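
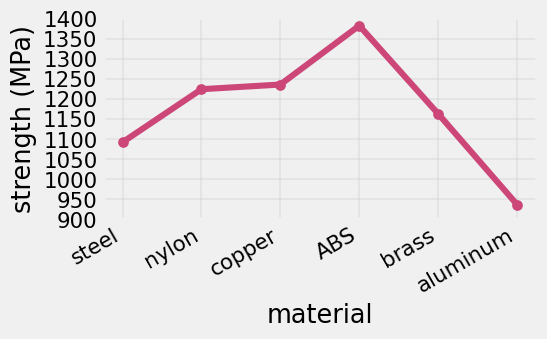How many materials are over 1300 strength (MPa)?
1

Above 1300: ABS.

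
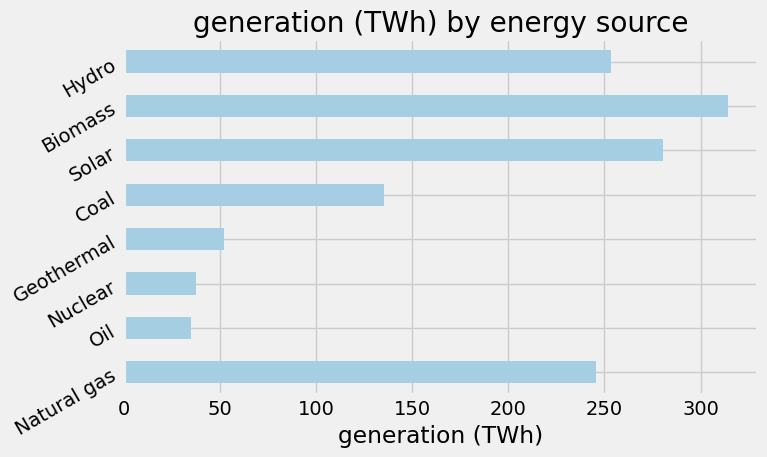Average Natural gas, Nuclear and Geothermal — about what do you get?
(250 + 50 + 50) / 3 ≈ 117.

≈ 117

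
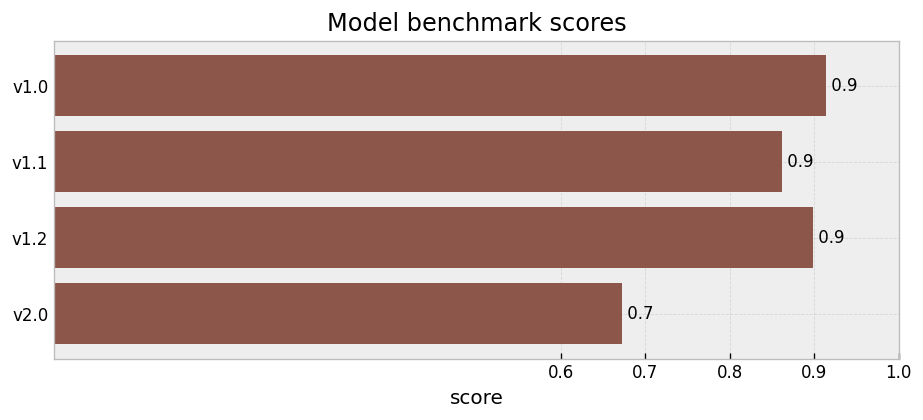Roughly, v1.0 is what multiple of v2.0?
≈ 1.29×

v1.0 ≈ 0.9, v2.0 ≈ 0.7; 0.9/0.7 ≈ 1.29.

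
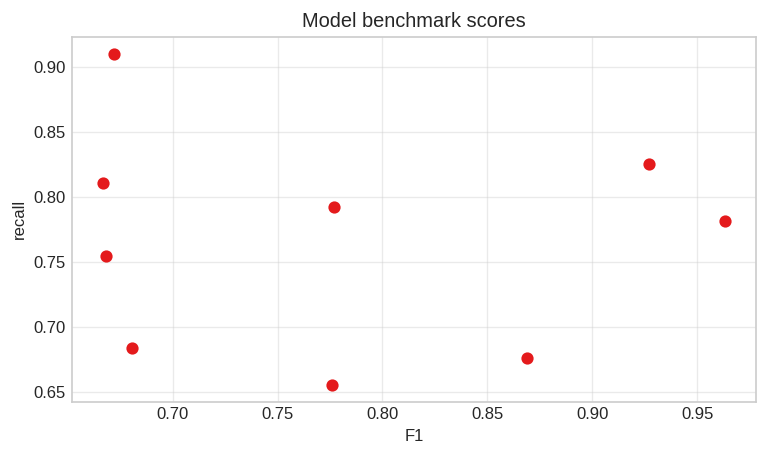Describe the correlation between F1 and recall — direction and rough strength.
no clear correlation

Points are roughly uncorrelated; weak (|r| ≈ 0.1).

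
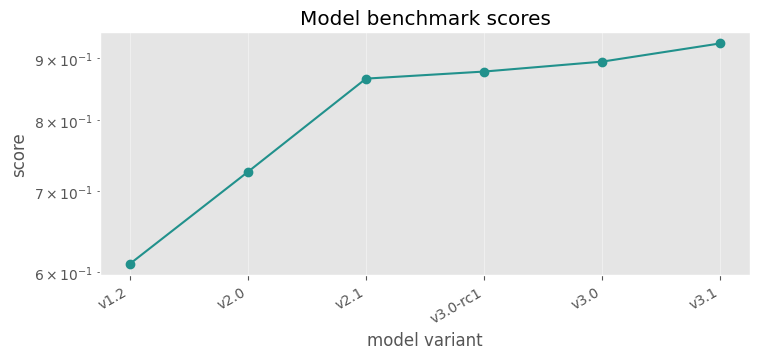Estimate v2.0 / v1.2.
≈ 1.25×

v2.0 ≈ 0.75, v1.2 ≈ 0.60; 0.75/0.60 ≈ 1.25.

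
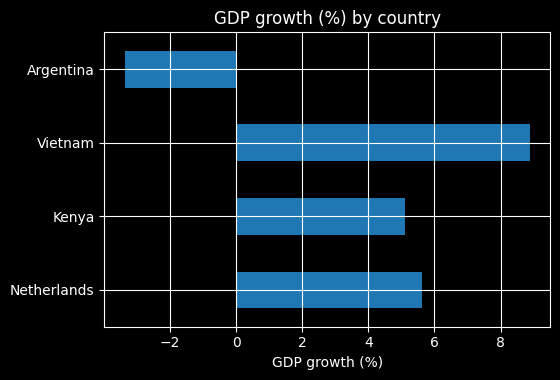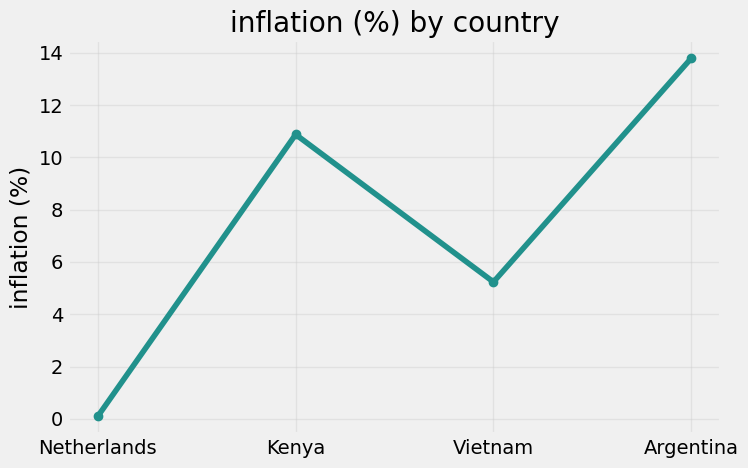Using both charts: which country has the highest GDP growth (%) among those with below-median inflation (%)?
Chart 2 median inflation (%) ≈ 8; below-median countries: Netherlands, Vietnam. Among those, Vietnam has the highest GDP growth (%) (≈ 9).

Vietnam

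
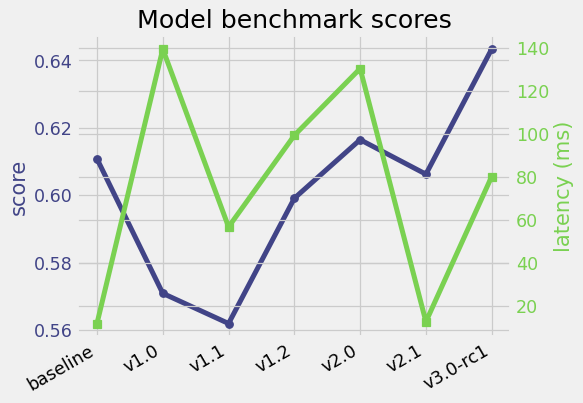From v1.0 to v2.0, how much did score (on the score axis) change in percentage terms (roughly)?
v1.0 ≈ 0.57, v2.0 ≈ 0.62; (0.62 − 0.57) / 0.57 ≈ +8.8%.

≈ +8.8%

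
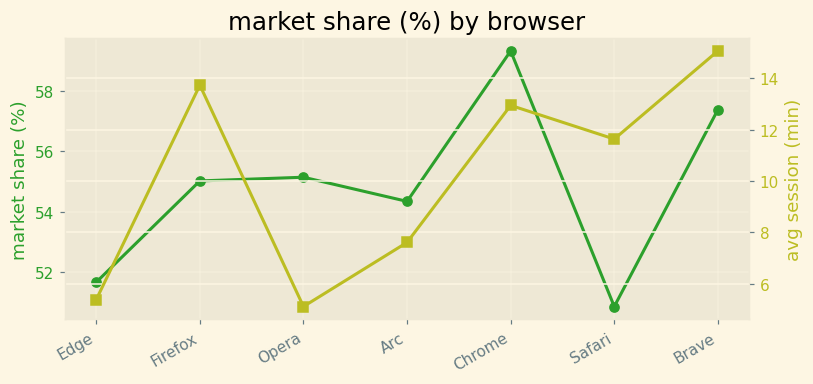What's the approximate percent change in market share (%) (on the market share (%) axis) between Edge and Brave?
≈ +9.6%

Edge ≈ 52, Brave ≈ 57; (57 − 52) / 52 ≈ +9.6%.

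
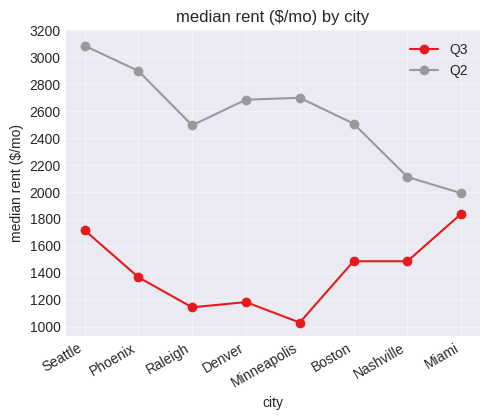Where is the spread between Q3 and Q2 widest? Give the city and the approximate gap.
Minneapolis, ≈ 1600 $/mo

Minneapolis: Q3 ≈ 1000, Q2 ≈ 2600 → gap ≈ 1600. Next-largest (Phoenix) is only ≈ 1400.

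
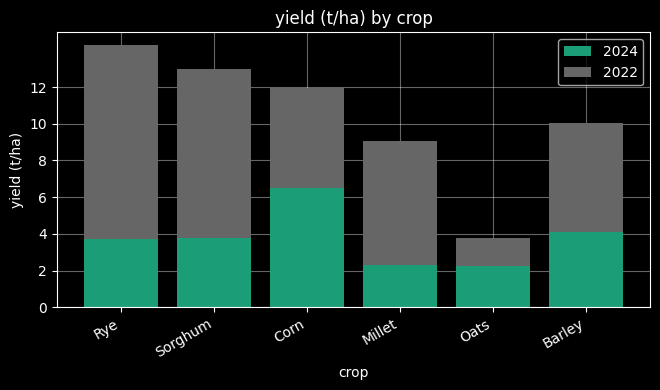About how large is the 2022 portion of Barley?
2022 top ≈ 10, bottom ≈ 4; segment ≈ 6.

≈ 6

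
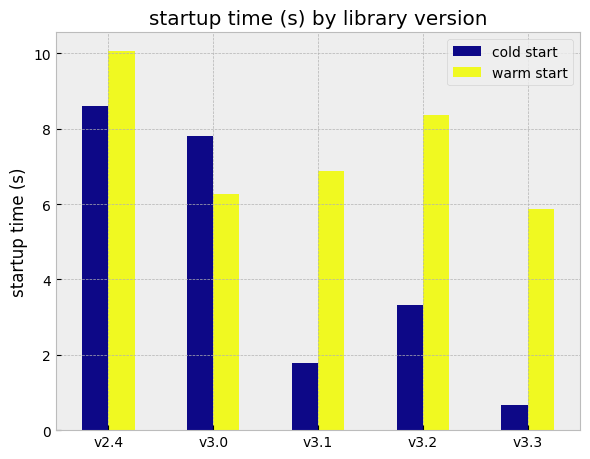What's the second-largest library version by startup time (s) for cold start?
v3.0

Top 3 for cold start: v2.4 ≈ 9, v3.0 ≈ 8, v3.2 ≈ 3.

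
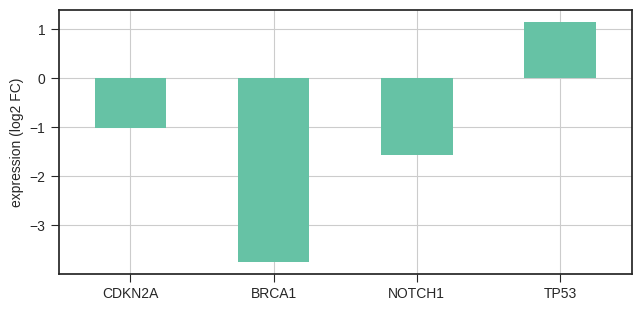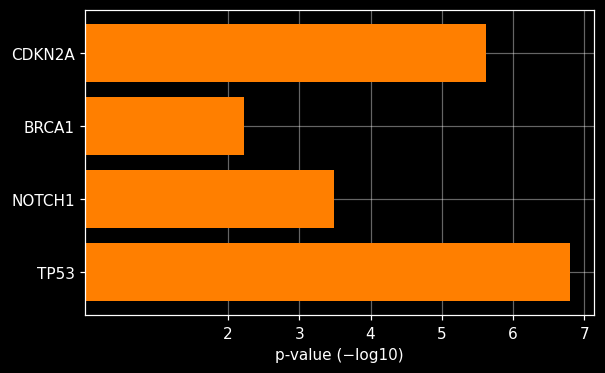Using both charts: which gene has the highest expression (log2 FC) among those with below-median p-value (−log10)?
NOTCH1

Chart 2 median p-value (−log10) ≈ 5; below-median genes: BRCA1, NOTCH1. Among those, NOTCH1 has the highest expression (log2 FC) (≈ -1.6).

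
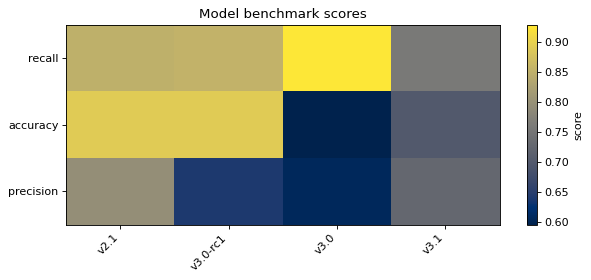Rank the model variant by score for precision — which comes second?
v3.1

Top 3 for precision: v2.1 ≈ 0.80, v3.1 ≈ 0.70, v3.0-rc1 ≈ 0.65.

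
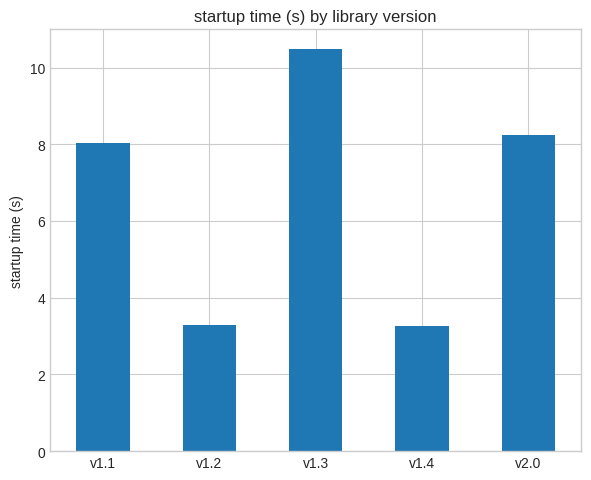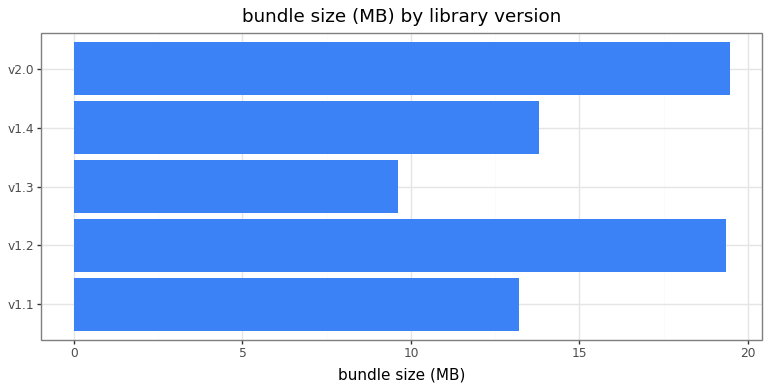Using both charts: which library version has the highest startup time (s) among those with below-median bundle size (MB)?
v1.3

Chart 2 median bundle size (MB) ≈ 14; below-median library versions: v1.1, v1.3. Among those, v1.3 has the highest startup time (s) (≈ 10).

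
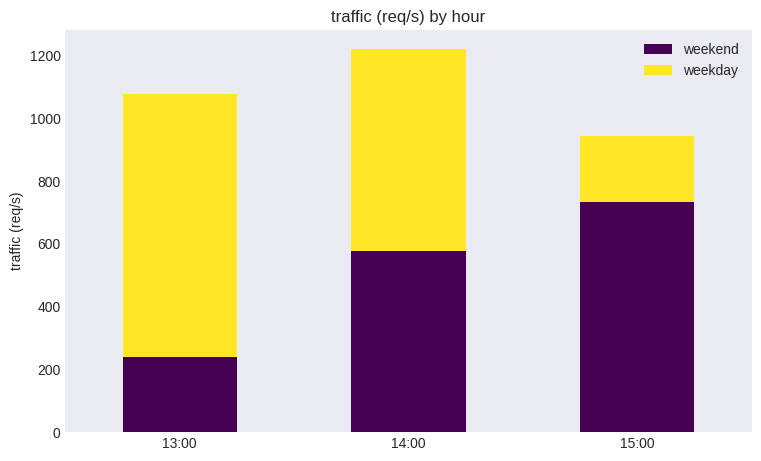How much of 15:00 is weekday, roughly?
≈ 200

weekday top ≈ 1000, bottom ≈ 800; segment ≈ 200.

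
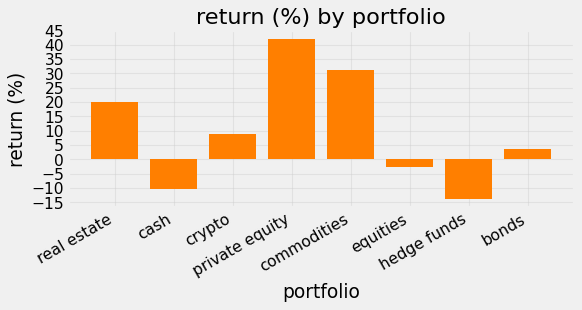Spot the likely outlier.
private equity ≈ 40; the rest sit between ≈ -15 and ≈ 30.

private equity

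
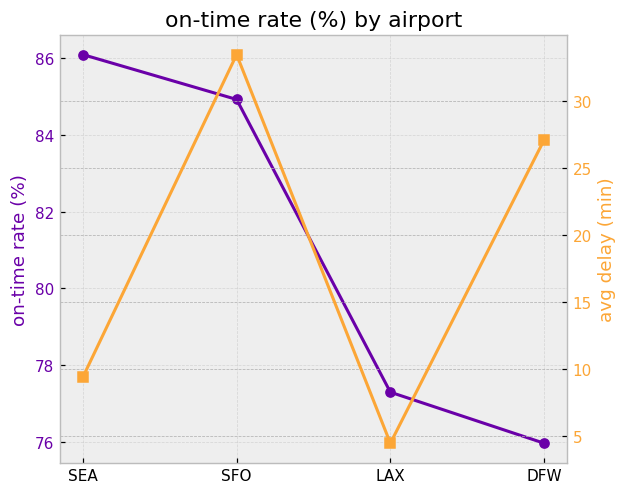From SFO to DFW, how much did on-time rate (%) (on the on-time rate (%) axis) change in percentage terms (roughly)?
SFO ≈ 85, DFW ≈ 76; (76 − 85) / 85 ≈ -10.6%.

≈ -10.6%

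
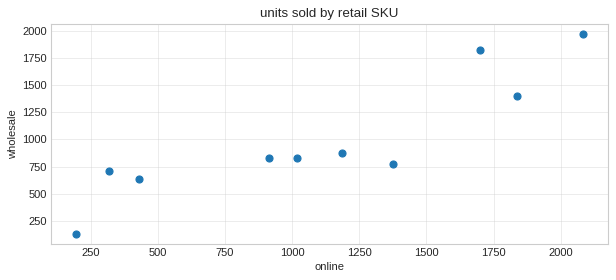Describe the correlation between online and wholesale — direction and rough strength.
positive, strong

Points are positively correlated; strong (|r| ≈ 0.9).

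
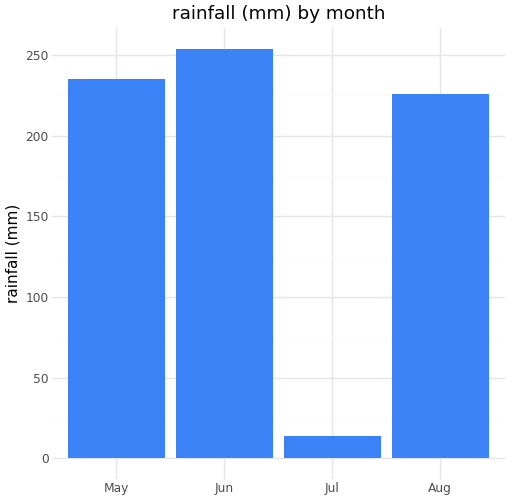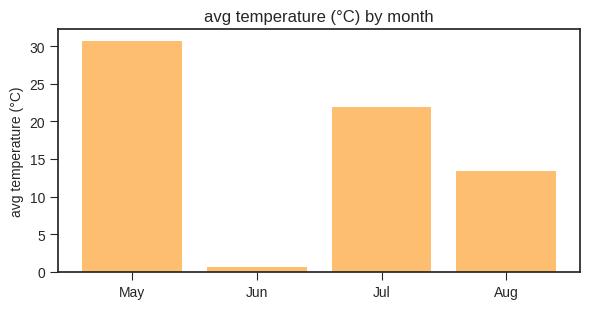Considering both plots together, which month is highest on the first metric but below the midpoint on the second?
Jun

Chart 2 median avg temperature (°C) ≈ 20; below-median months: Jun, Aug. Among those, Jun has the highest rainfall (mm) (≈ 250).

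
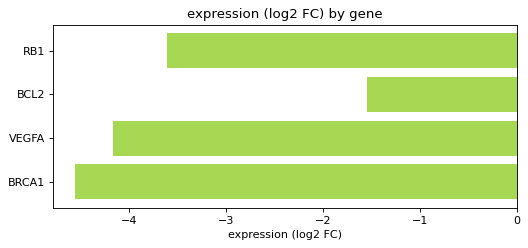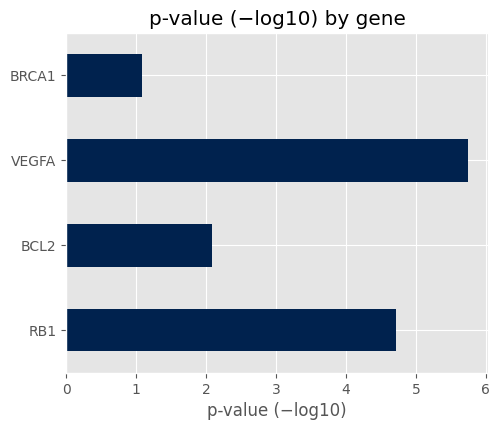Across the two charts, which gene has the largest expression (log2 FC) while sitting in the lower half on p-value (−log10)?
Chart 2 median p-value (−log10) ≈ 3; below-median genes: BCL2, BRCA1. Among those, BCL2 has the highest expression (log2 FC) (≈ -2).

BCL2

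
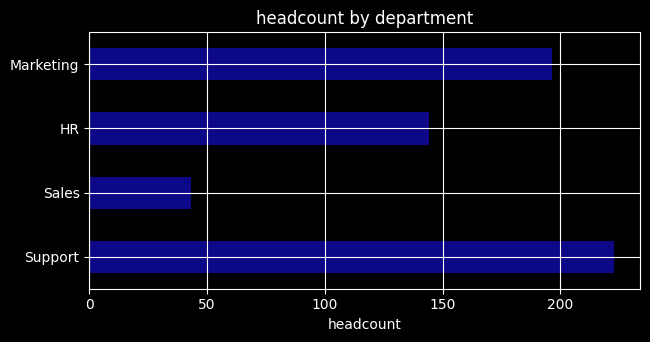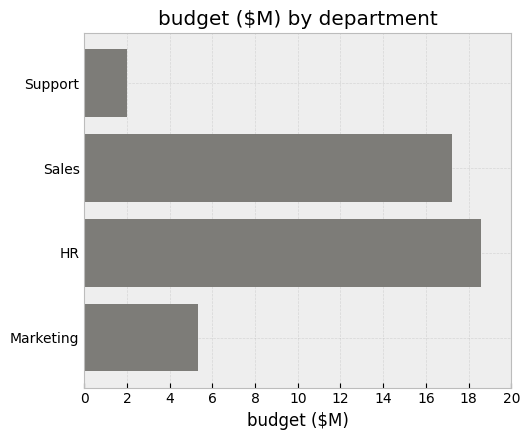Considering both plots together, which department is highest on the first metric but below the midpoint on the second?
Chart 2 median budget ($M) ≈ 12; below-median departments: Support, Marketing. Among those, Support has the highest headcount (≈ 225).

Support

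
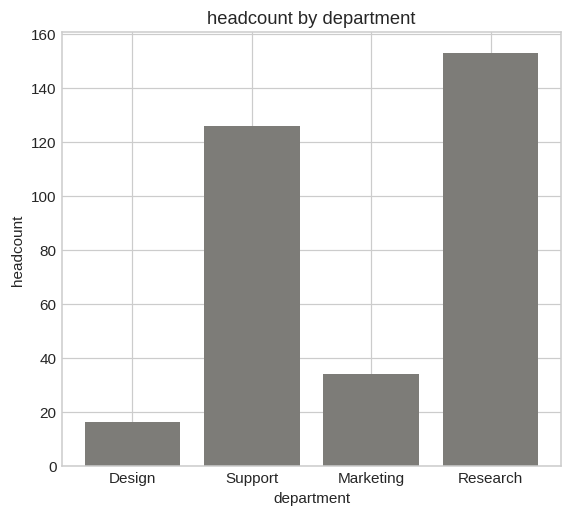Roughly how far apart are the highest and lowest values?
≈ 140

Max Research ≈ 160, min Design ≈ 20; range ≈ 140.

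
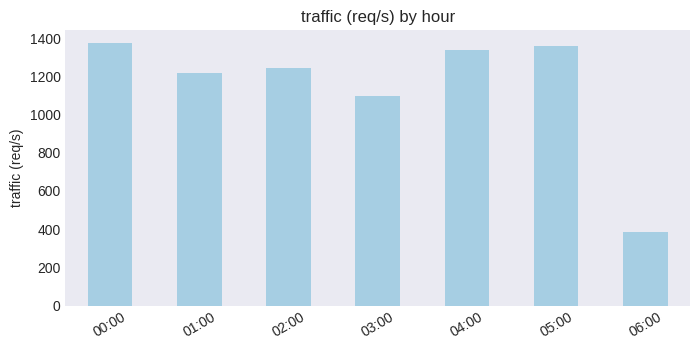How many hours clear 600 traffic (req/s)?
6

Above 600: 00:00, 01:00, 02:00, 03:00, 04:00, 05:00.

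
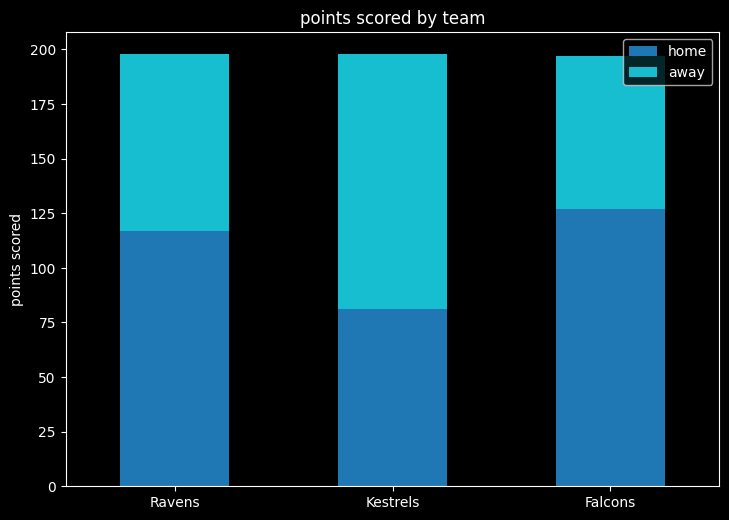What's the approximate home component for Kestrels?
≈ 80

home top ≈ 80, bottom ≈ 0; segment ≈ 80.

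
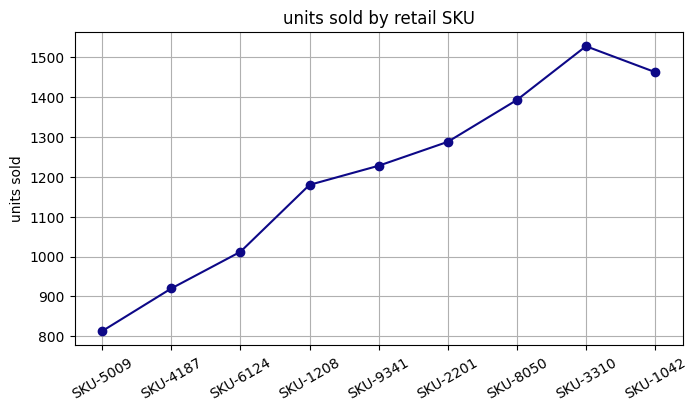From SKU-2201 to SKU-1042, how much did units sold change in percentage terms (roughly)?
≈ +15.4%

SKU-2201 ≈ 1300, SKU-1042 ≈ 1500; (1500 − 1300) / 1300 ≈ +15.4%.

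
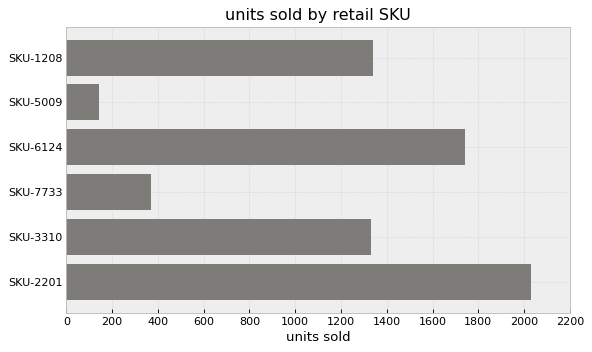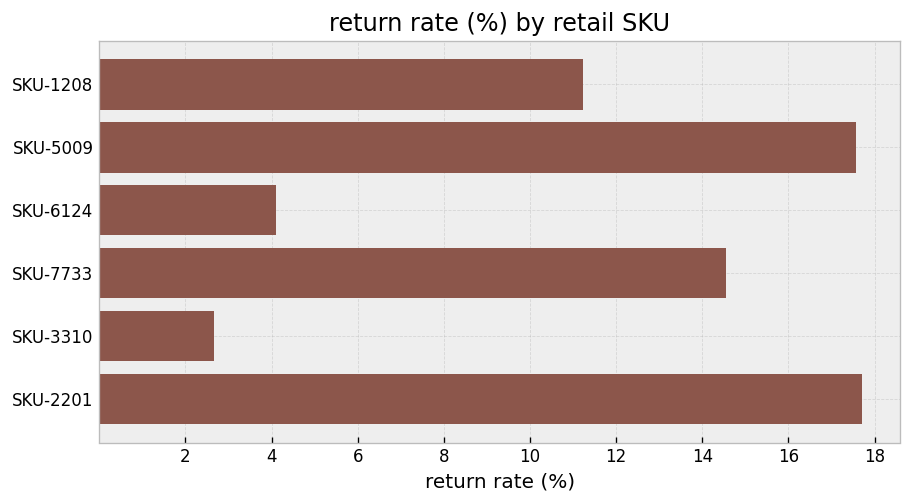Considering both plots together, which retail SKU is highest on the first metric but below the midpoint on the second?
Chart 2 median return rate (%) ≈ 12; below-median retail SKUs: SKU-1208, SKU-6124, SKU-3310. Among those, SKU-6124 has the highest units sold (≈ 1800).

SKU-6124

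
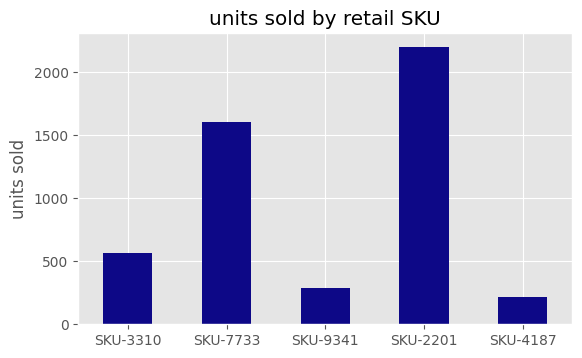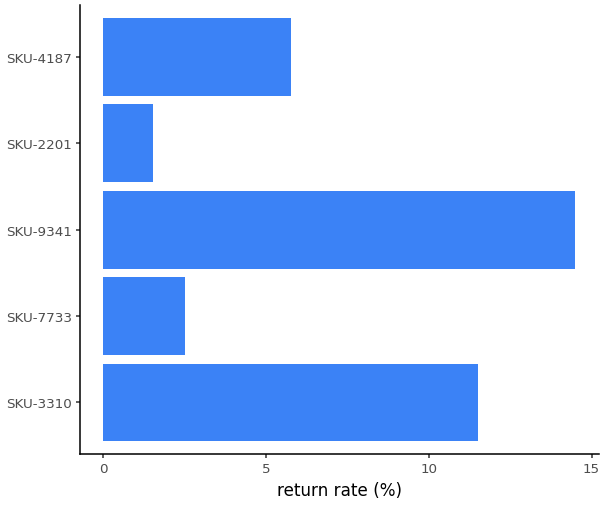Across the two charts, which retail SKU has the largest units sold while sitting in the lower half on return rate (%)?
SKU-2201

Chart 2 median return rate (%) ≈ 6; below-median retail SKUs: SKU-7733, SKU-2201. Among those, SKU-2201 has the highest units sold (≈ 2000).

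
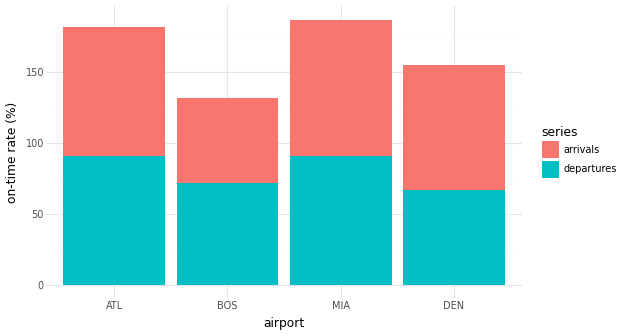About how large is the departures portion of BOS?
departures top ≈ 80, bottom ≈ 0; segment ≈ 80.

≈ 80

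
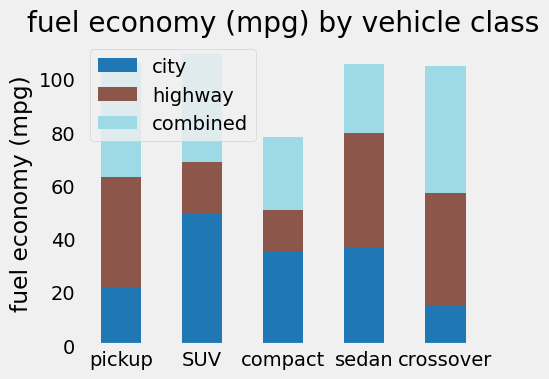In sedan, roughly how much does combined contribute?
combined top ≈ 110, bottom ≈ 80; segment ≈ 30.

≈ 30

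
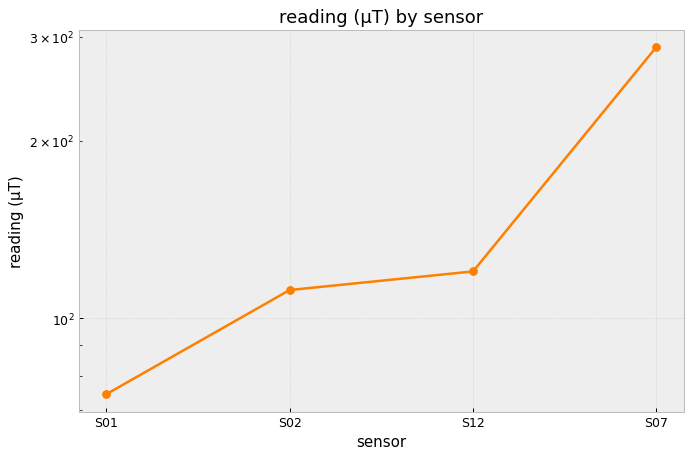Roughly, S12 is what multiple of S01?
S12 ≈ 120, S01 ≈ 80; 120/80 ≈ 1.5.

≈ 1.5×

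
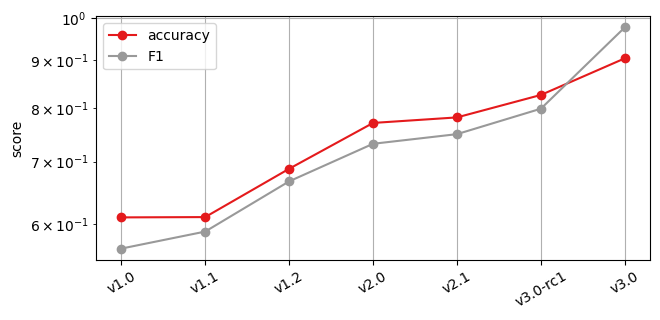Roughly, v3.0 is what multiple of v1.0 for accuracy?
≈ 1.5×

v3.0 ≈ 0.90, v1.0 ≈ 0.60; 0.90/0.60 ≈ 1.5.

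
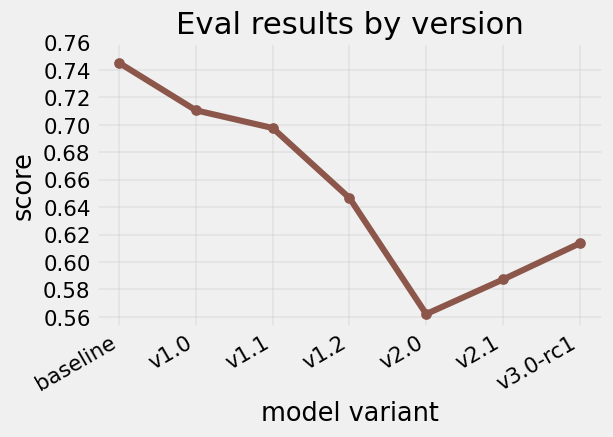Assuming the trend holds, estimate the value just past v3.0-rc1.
≈ 0.65

Last three: 0.56, 0.58, 0.62 → slope ≈ 0.03/step → next ≈ 0.65.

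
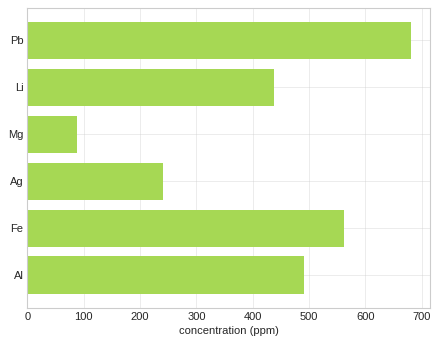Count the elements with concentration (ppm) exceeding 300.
4

Above 300: Pb, Li, Fe, Al.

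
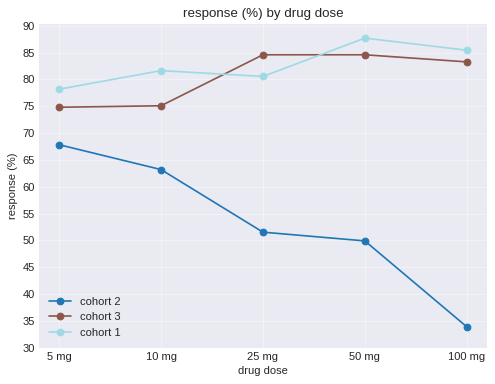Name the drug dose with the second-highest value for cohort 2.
Top 3 for cohort 2: 5 mg ≈ 70, 10 mg ≈ 65, 25 mg ≈ 50.

10 mg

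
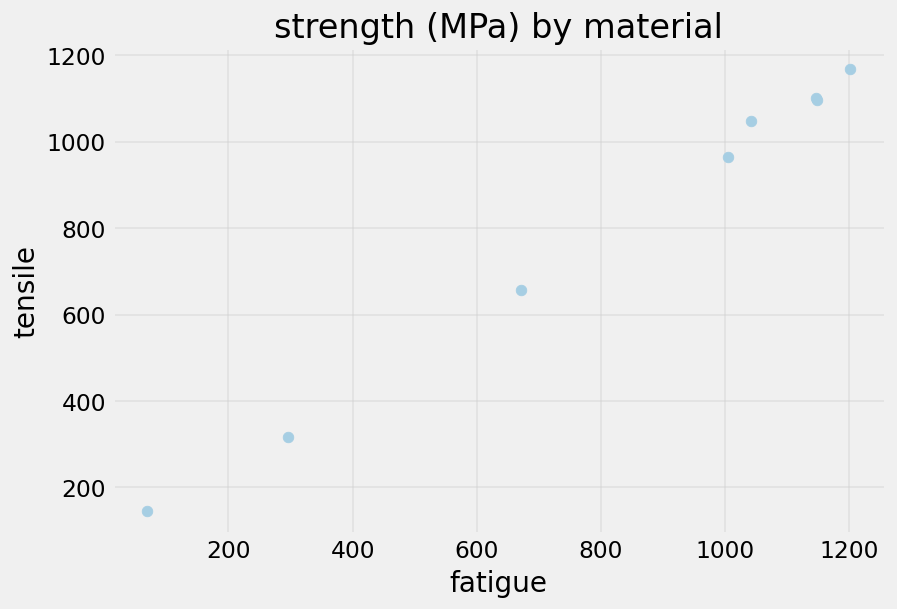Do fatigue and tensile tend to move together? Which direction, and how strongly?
positive, strong

Points are positively correlated; strong (|r| ≈ 1.0).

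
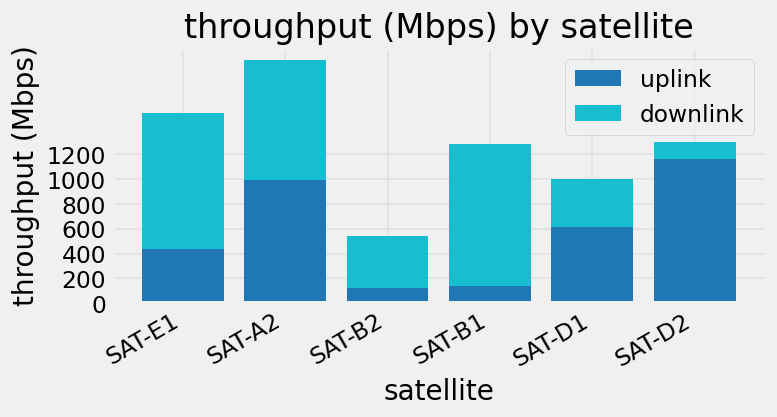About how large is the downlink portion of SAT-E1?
≈ 1200

downlink top ≈ 1600, bottom ≈ 400; segment ≈ 1200.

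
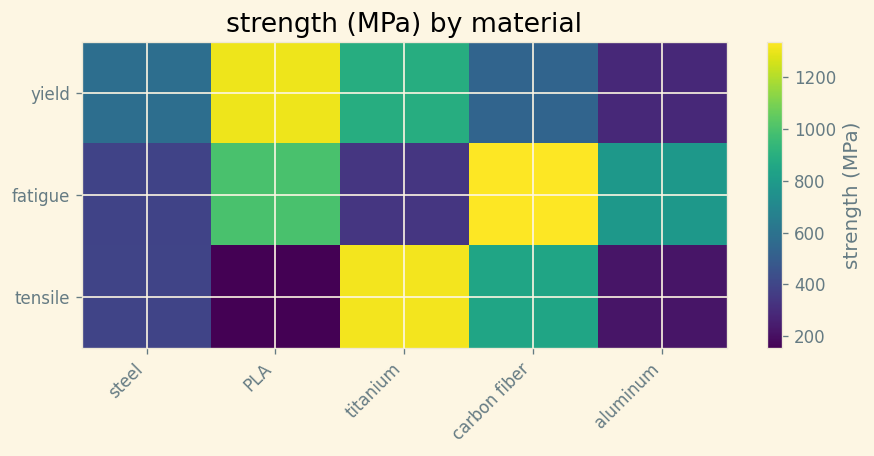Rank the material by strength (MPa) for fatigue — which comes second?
PLA

Top 3 for fatigue: carbon fiber ≈ 1300, PLA ≈ 1000, aluminum ≈ 800.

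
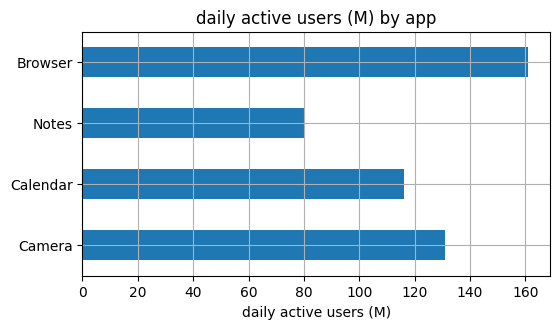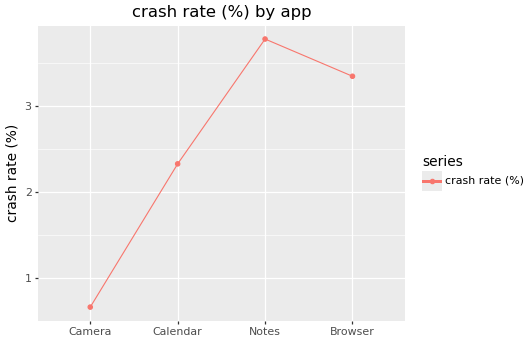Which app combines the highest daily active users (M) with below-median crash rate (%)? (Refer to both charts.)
Chart 2 median crash rate (%) ≈ 3; below-median apps: Camera, Calendar. Among those, Camera has the highest daily active users (M) (≈ 140).

Camera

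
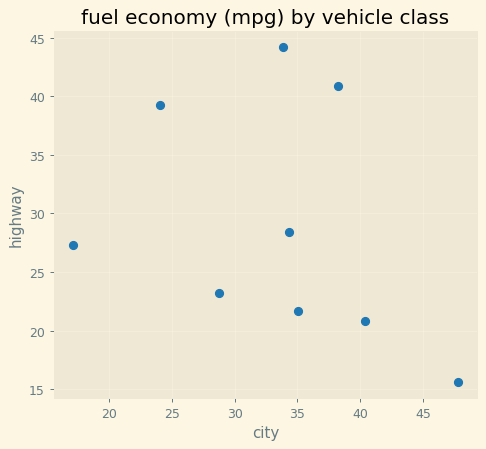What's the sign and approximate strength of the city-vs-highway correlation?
negative, weak

Points are negatively correlated; weak (|r| ≈ 0.3).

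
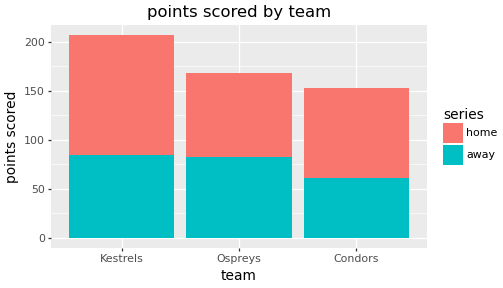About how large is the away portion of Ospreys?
away top ≈ 80, bottom ≈ 0; segment ≈ 80.

≈ 80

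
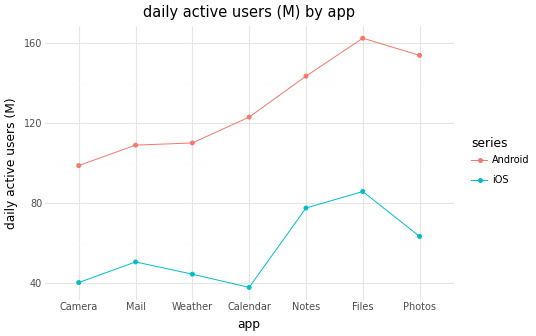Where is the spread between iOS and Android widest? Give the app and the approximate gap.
Photos, ≈ 100 M

Photos: iOS ≈ 60, Android ≈ 160 → gap ≈ 100. Next-largest (Calendar) is only ≈ 80.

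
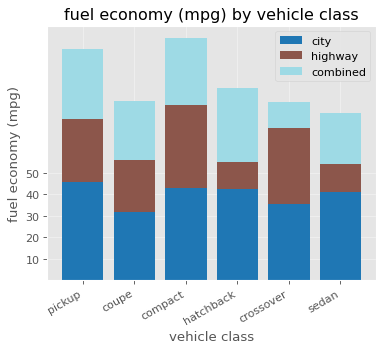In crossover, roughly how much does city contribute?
city top ≈ 40, bottom ≈ 0; segment ≈ 40.

≈ 40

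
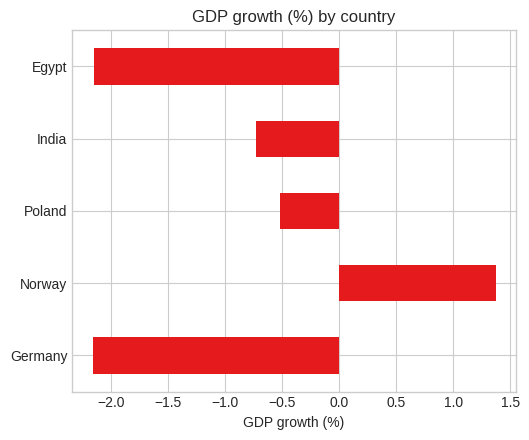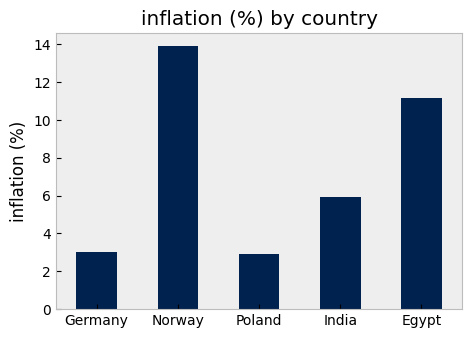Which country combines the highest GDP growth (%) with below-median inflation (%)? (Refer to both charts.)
Poland

Chart 2 median inflation (%) ≈ 6; below-median countries: Germany, Poland. Among those, Poland has the highest GDP growth (%) (≈ -0.6).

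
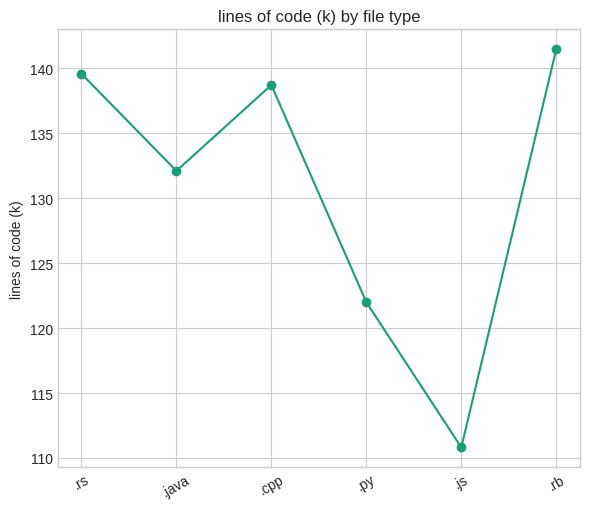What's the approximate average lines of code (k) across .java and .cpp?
(130 + 140) / 2 ≈ 135.

≈ 135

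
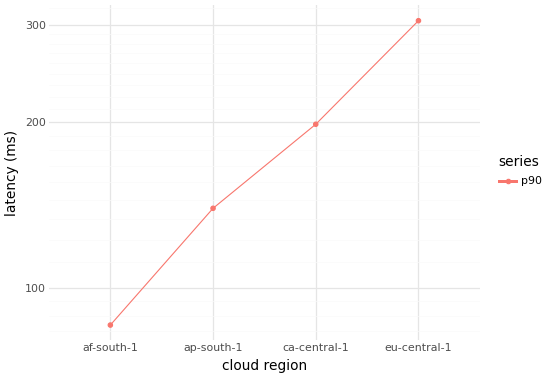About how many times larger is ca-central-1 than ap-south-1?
ca-central-1 ≈ 200, ap-south-1 ≈ 140; 200/140 ≈ 1.43.

≈ 1.43×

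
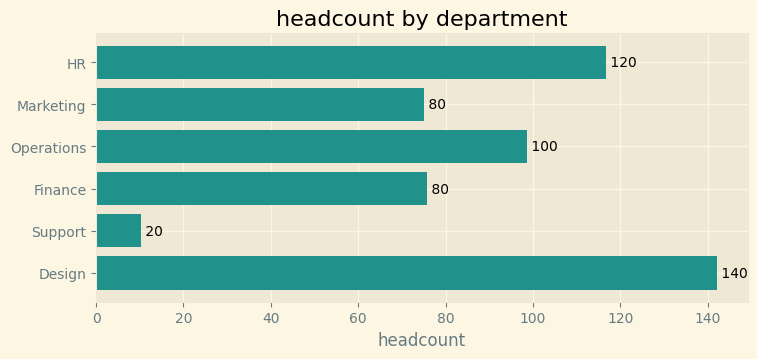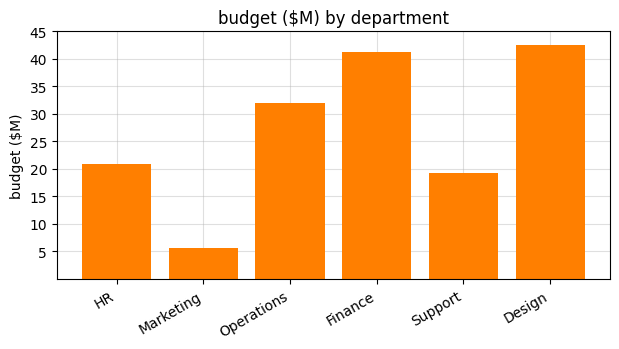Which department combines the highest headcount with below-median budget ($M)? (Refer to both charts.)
HR

Chart 2 median budget ($M) ≈ 25; below-median departments: HR, Marketing, Support. Among those, HR has the highest headcount (≈ 120).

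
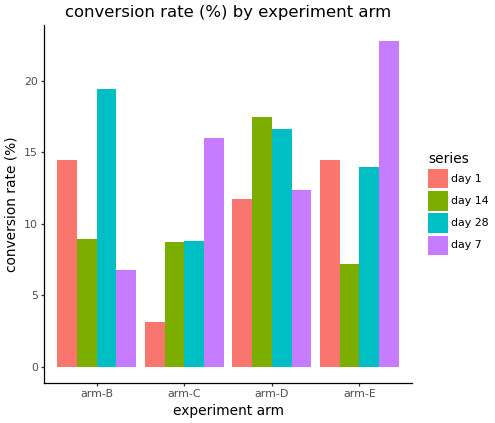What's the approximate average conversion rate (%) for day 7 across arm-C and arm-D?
≈ 14

(16 + 12) / 2 ≈ 14.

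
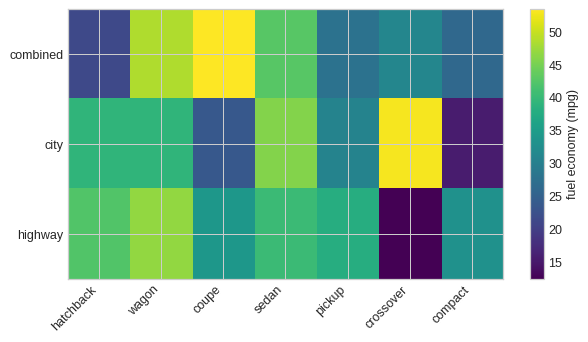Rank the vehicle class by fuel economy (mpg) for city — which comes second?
Top 3 for city: crossover ≈ 55, sedan ≈ 45, wagon ≈ 40.

sedan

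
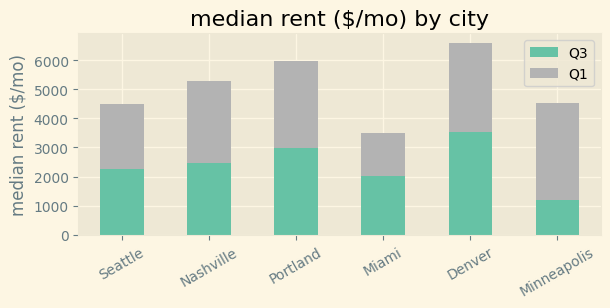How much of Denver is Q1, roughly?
Q1 top ≈ 7000, bottom ≈ 4000; segment ≈ 3000.

≈ 3000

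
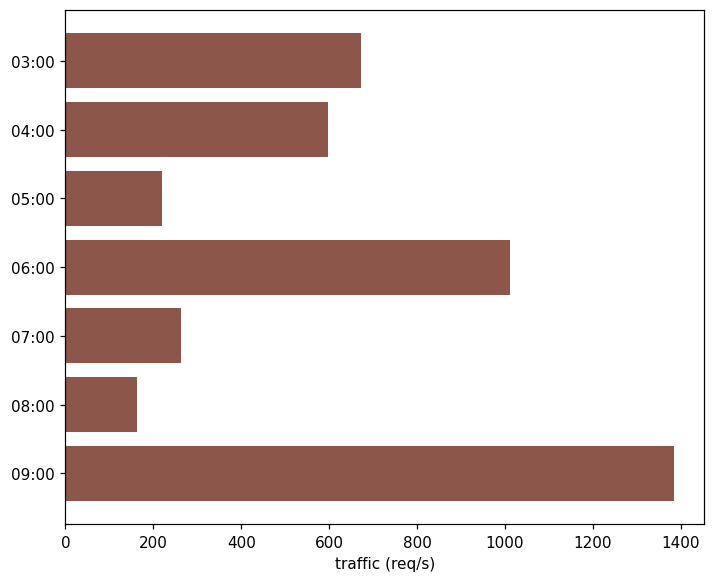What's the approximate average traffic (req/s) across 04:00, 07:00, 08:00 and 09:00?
(600 + 200 + 200 + 1400) / 4 ≈ 600.

≈ 600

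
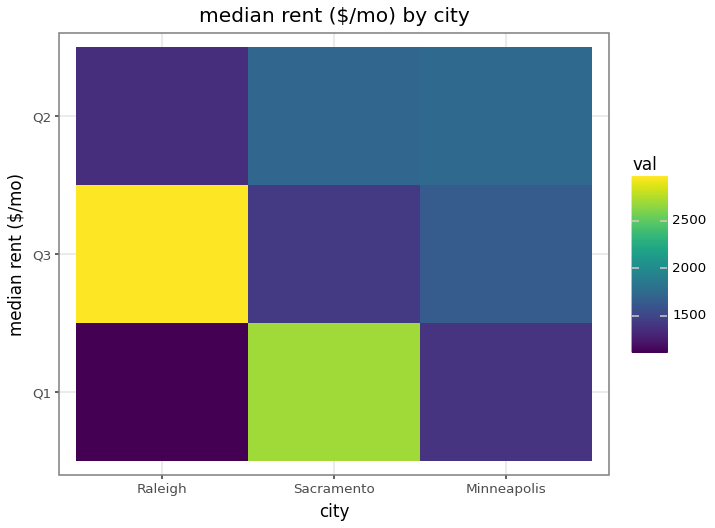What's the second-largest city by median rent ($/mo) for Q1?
Minneapolis

Top 3 for Q1: Sacramento ≈ 2800, Minneapolis ≈ 1400, Raleigh ≈ 1200.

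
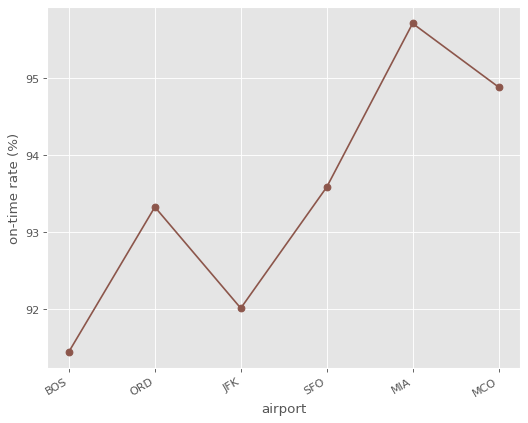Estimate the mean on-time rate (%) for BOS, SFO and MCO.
(91.5 + 93.5 + 95.0) / 3 ≈ 93.33.

≈ 93.33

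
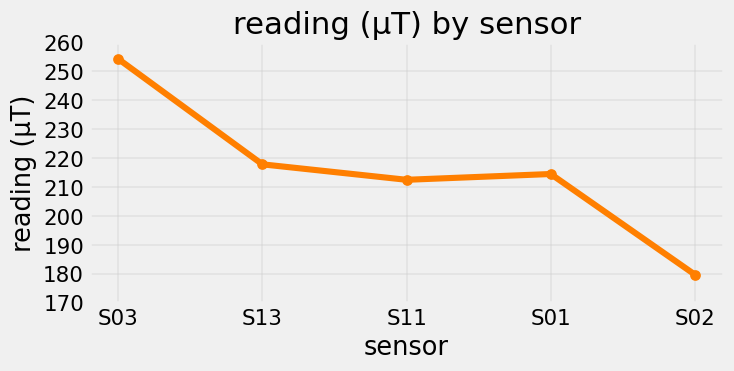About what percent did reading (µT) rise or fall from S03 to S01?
≈ -16%

S03 ≈ 250, S01 ≈ 210; (210 − 250) / 250 ≈ -16%.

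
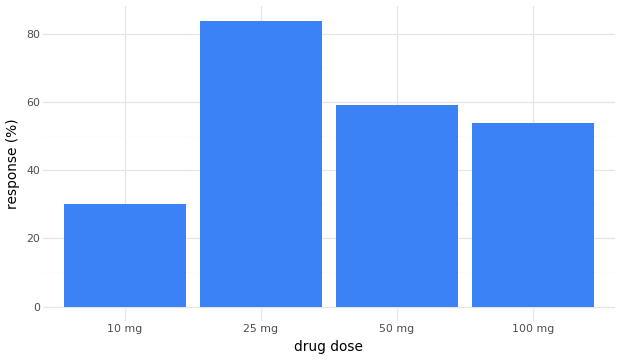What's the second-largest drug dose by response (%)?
Top 3: 25 mg ≈ 80, 50 mg ≈ 60, 100 mg ≈ 50.

50 mg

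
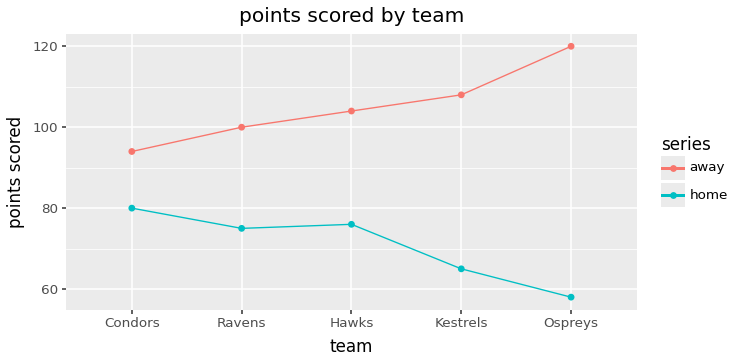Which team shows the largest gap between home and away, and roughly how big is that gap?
Ospreys: home ≈ 60, away ≈ 120 → gap ≈ 60. Next-largest (Kestrels) is only ≈ 50.

Ospreys, ≈ 60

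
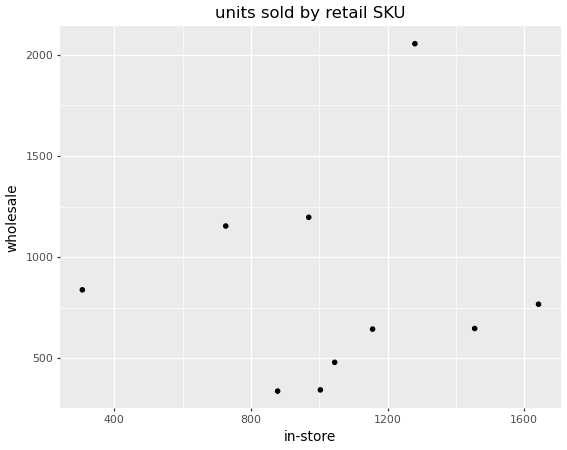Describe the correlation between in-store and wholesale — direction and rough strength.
no clear correlation

Points are roughly uncorrelated; weak (|r| ≈ 0.1).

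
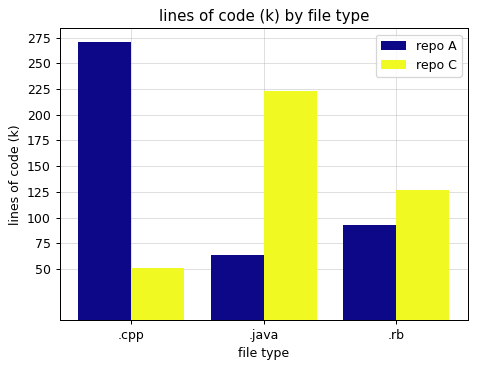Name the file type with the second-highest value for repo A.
.rb

Top 3 for repo A: .cpp ≈ 275, .rb ≈ 100, .java ≈ 75.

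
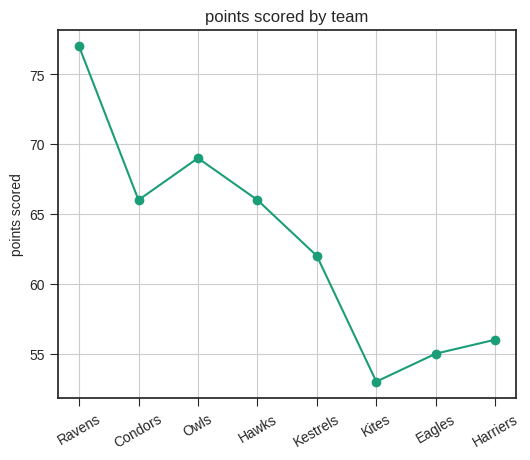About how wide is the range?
≈ 24

Max Ravens ≈ 76, min Kites ≈ 52; range ≈ 24.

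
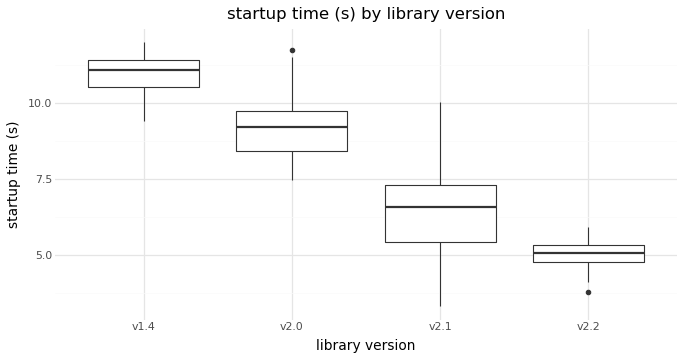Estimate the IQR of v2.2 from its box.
Q3 ≈ 5.5, Q1 ≈ 5.0; IQR ≈ 0.5.

≈ 0.5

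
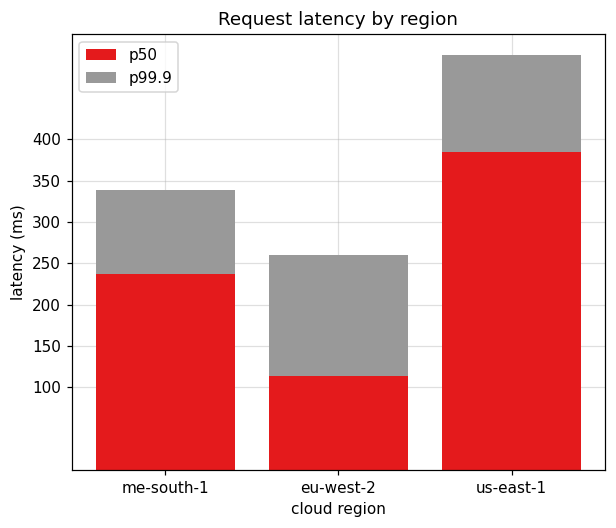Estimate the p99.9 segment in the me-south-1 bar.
p99.9 top ≈ 350, bottom ≈ 250; segment ≈ 100.

≈ 100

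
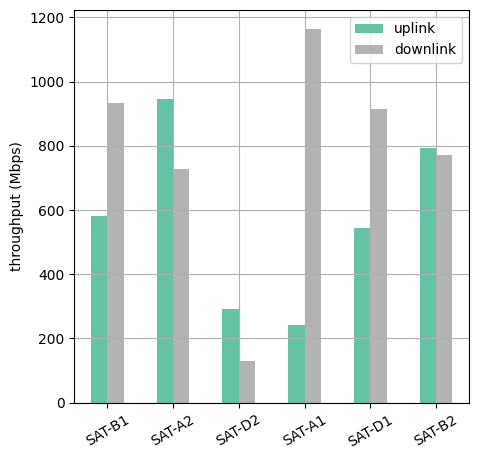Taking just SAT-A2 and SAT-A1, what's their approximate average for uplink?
(900 + 200) / 2 ≈ 550.

≈ 550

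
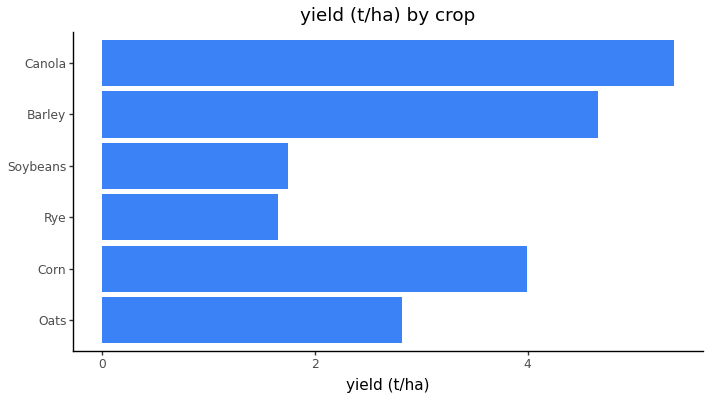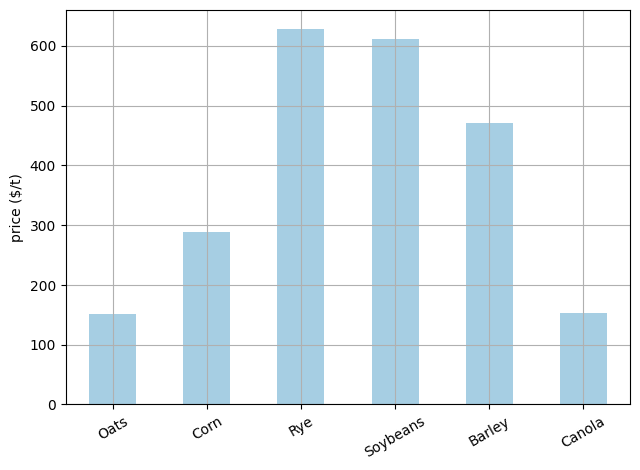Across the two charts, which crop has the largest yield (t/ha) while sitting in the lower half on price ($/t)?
Canola

Chart 2 median price ($/t) ≈ 400; below-median crops: Oats, Corn, Canola. Among those, Canola has the highest yield (t/ha) (≈ 5.5).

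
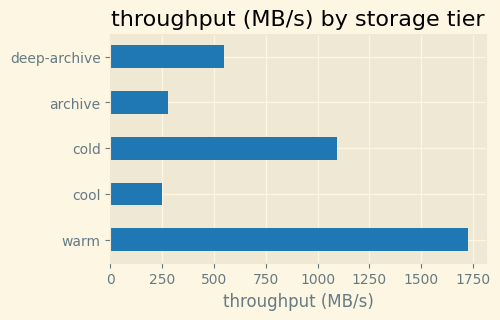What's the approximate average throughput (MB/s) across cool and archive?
≈ 200

(200 + 200) / 2 ≈ 200.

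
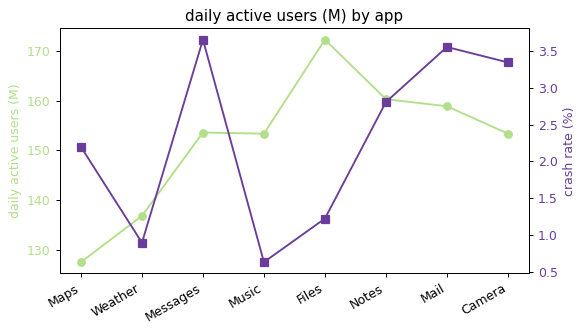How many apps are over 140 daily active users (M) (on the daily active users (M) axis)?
6

Above 140: Messages, Music, Files, Notes, Mail, Camera.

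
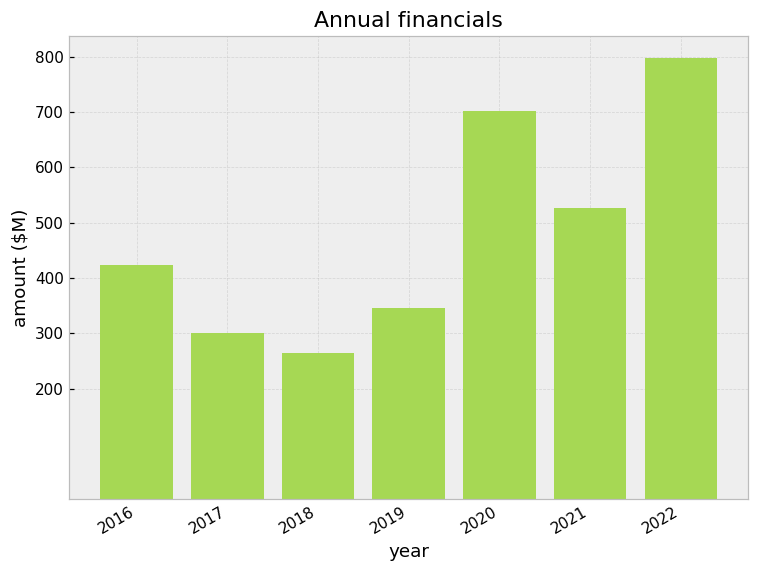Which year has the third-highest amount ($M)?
2021

Top 4: 2022 ≈ 800, 2020 ≈ 700, 2021 ≈ 500, 2016 ≈ 400.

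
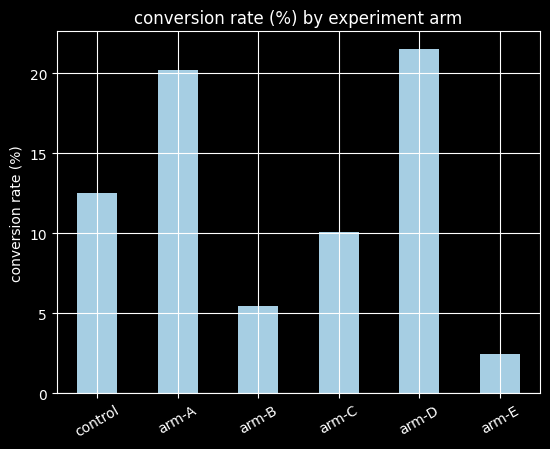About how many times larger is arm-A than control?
arm-A ≈ 20, control ≈ 12; 20/12 ≈ 1.67.

≈ 1.67×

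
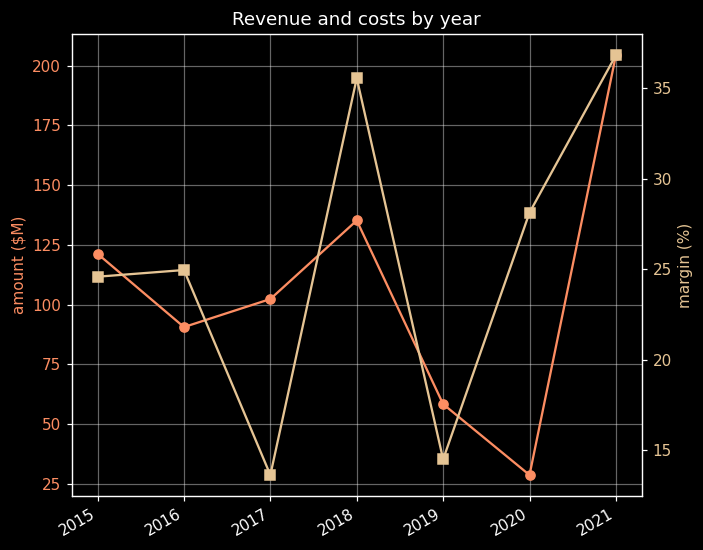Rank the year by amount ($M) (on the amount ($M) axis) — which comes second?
2018

Top 3 (on the amount ($M) axis): 2021 ≈ 200, 2018 ≈ 140, 2015 ≈ 120.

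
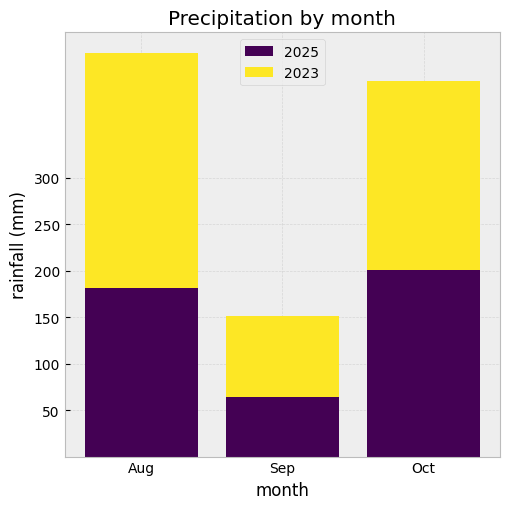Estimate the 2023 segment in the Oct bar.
2023 top ≈ 400, bottom ≈ 200; segment ≈ 200.

≈ 200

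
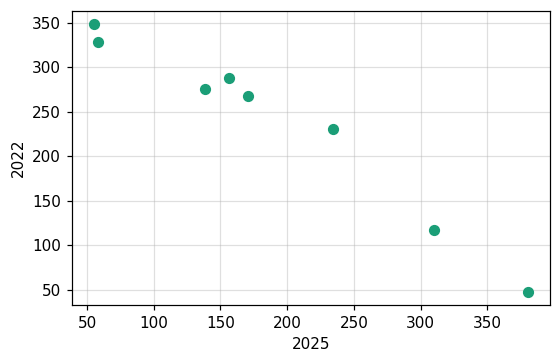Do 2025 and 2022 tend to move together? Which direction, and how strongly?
negative, strong

Points are negatively correlated; strong (|r| ≈ 1.0).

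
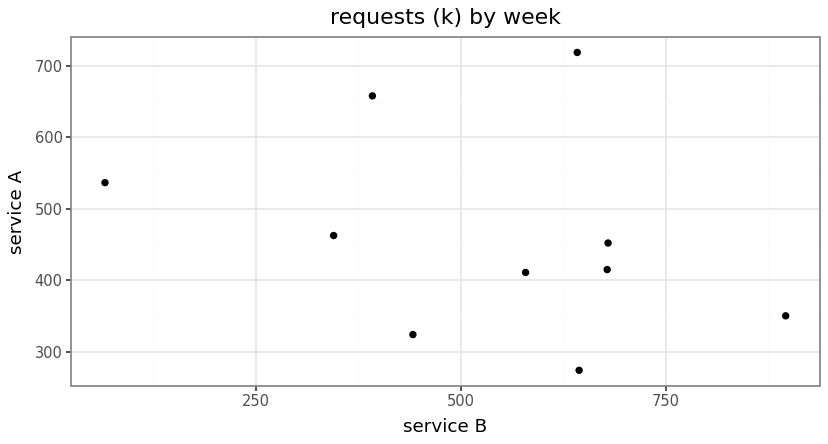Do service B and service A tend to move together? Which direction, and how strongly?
negative, weak

Points are negatively correlated; weak (|r| ≈ 0.3).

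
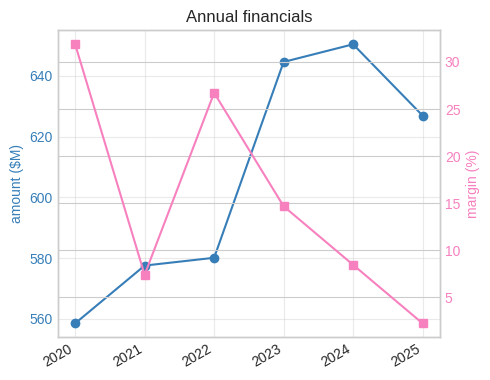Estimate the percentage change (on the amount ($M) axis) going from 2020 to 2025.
≈ +12.5%

2020 ≈ 560, 2025 ≈ 630; (630 − 560) / 560 ≈ +12.5%.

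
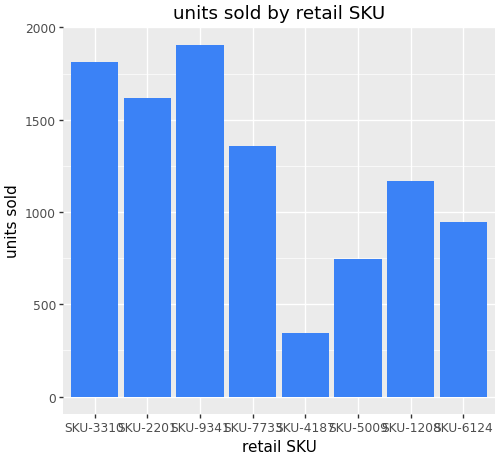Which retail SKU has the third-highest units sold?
SKU-2201

Top 4: SKU-9341 ≈ 2000, SKU-3310 ≈ 1800, SKU-2201 ≈ 1600, SKU-7733 ≈ 1400.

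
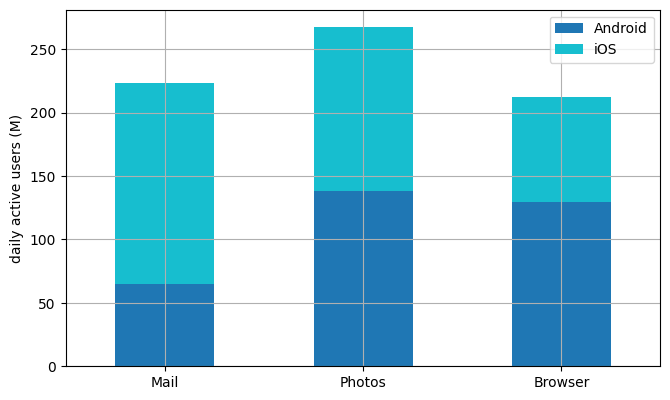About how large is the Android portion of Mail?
Android top ≈ 75, bottom ≈ 0; segment ≈ 75.

≈ 75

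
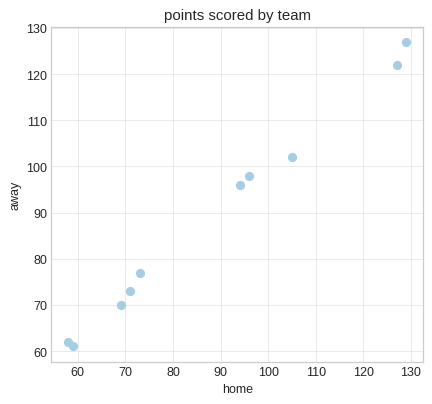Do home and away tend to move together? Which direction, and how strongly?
positive, strong

Points are positively correlated; strong (|r| ≈ 1.0).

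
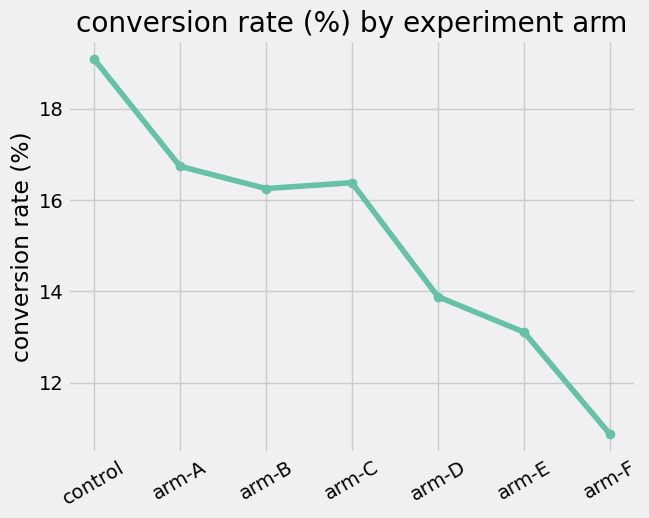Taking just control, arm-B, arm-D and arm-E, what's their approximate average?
≈ 16

(19 + 16 + 14 + 13) / 4 ≈ 16.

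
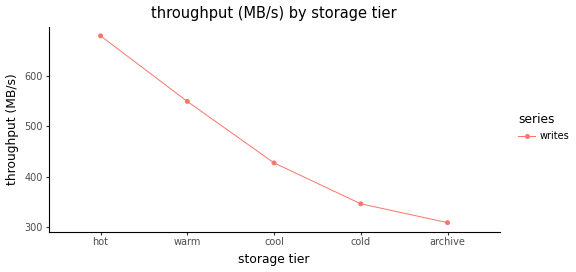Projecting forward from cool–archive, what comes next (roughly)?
≈ 225

Last three: 450, 350, 300 → slope ≈ -75/step → next ≈ 225.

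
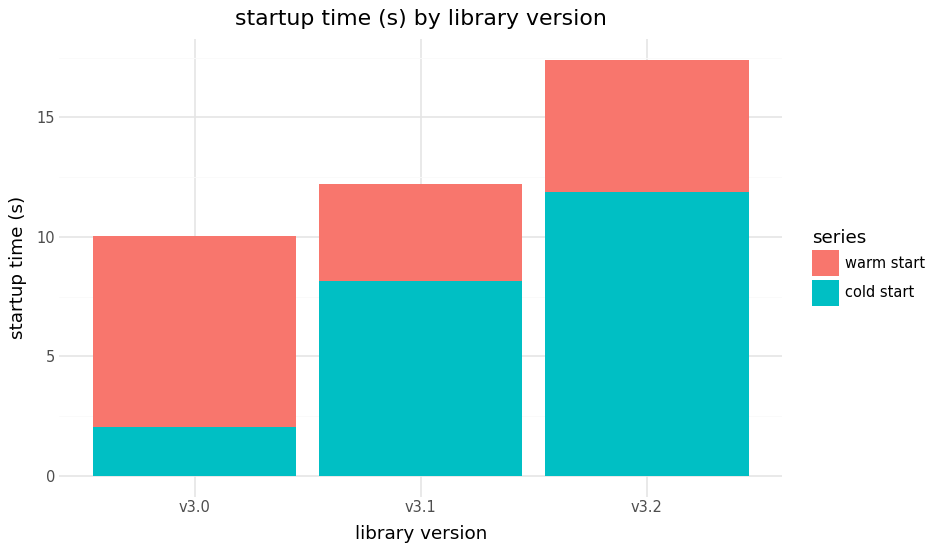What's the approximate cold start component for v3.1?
≈ 8

cold start top ≈ 8, bottom ≈ 0; segment ≈ 8.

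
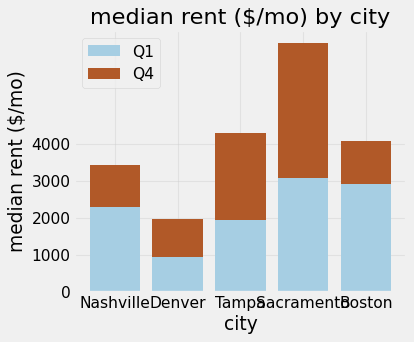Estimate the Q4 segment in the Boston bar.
Q4 top ≈ 4000, bottom ≈ 3000; segment ≈ 1000.

≈ 1000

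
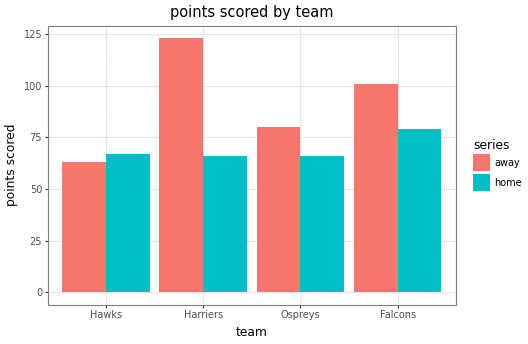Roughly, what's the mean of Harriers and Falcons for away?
(120 + 100) / 2 ≈ 110.

≈ 110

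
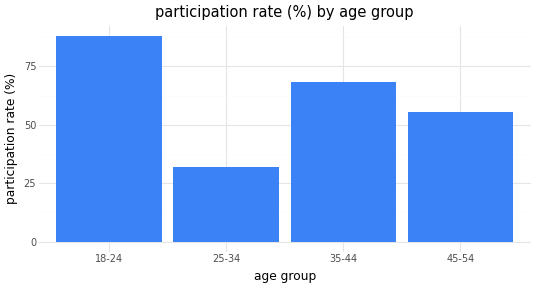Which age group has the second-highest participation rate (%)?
35-44

Top 3: 18-24 ≈ 90, 35-44 ≈ 70, 45-54 ≈ 60.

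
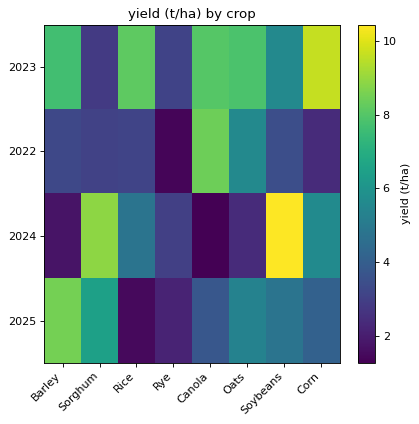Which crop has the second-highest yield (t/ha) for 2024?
Sorghum

Top 3 for 2024: Soybeans ≈ 10, Sorghum ≈ 9, Corn ≈ 6.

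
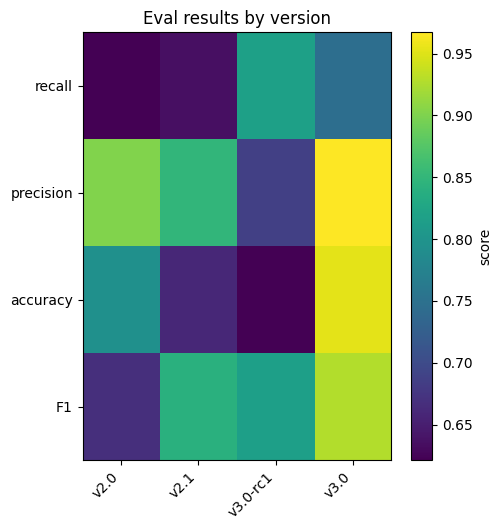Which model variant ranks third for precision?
v2.1

Top 4 for precision: v3.0 ≈ 0.95, v2.0 ≈ 0.90, v2.1 ≈ 0.85, v3.0-rc1 ≈ 0.70.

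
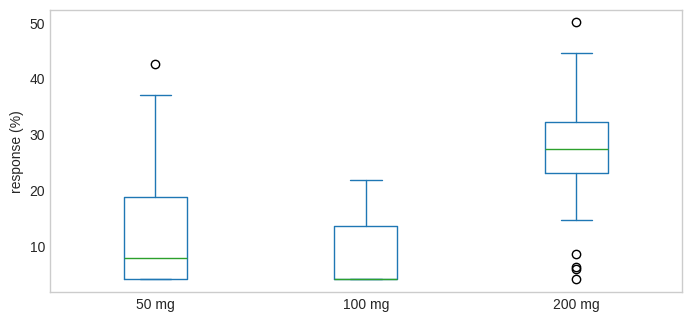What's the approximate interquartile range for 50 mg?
Q3 ≈ 18, Q1 ≈ 4; IQR ≈ 14.

≈ 14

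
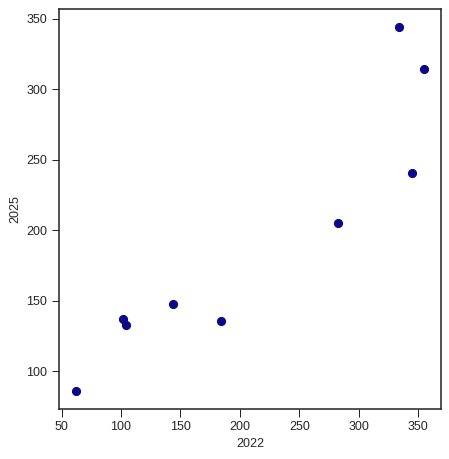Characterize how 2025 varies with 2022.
positive, strong

Points are positively correlated; strong (|r| ≈ 0.9).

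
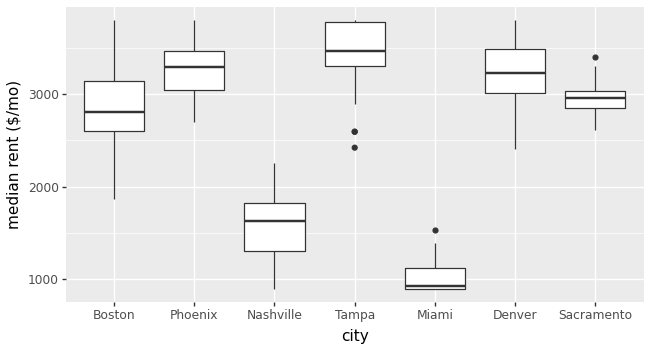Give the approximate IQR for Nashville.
≈ 500

Q3 ≈ 2000, Q1 ≈ 1500; IQR ≈ 500.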